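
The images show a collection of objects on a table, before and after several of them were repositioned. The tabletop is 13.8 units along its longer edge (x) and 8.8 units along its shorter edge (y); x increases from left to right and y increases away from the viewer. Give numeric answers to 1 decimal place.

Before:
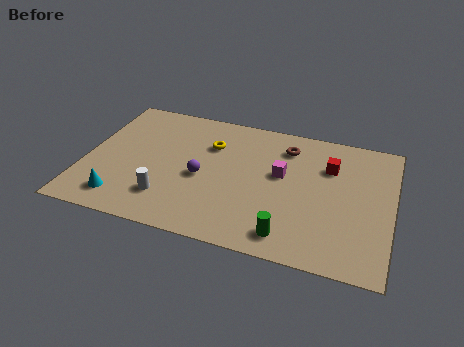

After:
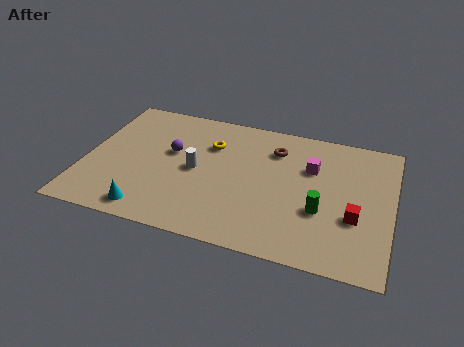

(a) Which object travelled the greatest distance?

the red cube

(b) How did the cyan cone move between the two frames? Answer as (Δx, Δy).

(1.3, -0.4)

From the two frames, the cyan cone sits at roughly (1.9, 1.5) before and (3.2, 1.1) after.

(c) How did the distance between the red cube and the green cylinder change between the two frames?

-3.6

Before: roughly 5.1 units apart; after: 1.5. That's 3.6 units closer together.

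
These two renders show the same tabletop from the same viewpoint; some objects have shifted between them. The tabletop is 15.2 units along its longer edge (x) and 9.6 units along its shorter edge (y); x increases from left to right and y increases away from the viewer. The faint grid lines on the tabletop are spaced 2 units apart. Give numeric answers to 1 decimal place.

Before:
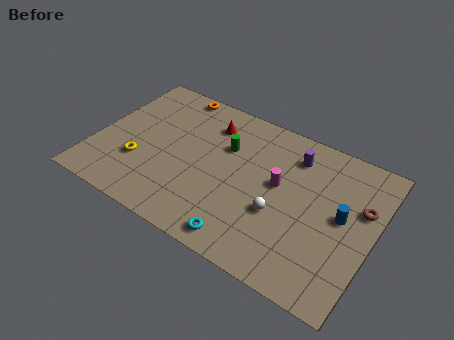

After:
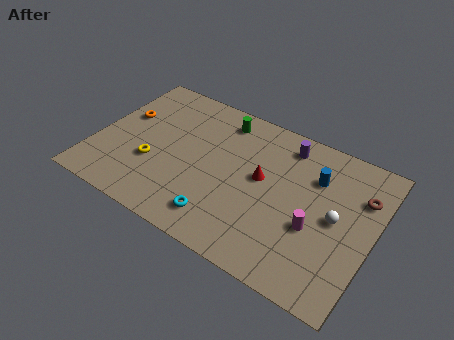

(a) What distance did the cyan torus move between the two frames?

1.5

From (8.8, 1.1) to (7.4, 1.7), the cyan torus covered √(1.4² + 0.6²) ≈ 1.5 units.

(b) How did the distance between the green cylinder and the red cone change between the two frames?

+2.3

They were about 1.6 units apart before and 3.9 after — 2.3 units further apart.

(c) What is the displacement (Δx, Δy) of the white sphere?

(2.9, 1.2)

The white sphere started near (10.3, 3.6) and ended near (13.2, 4.8).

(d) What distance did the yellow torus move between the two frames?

0.8

The yellow torus was near (2.6, 3.1) before and (3.3, 3.4) after, so it travelled √(0.7² + 0.3²) ≈ 0.8 units.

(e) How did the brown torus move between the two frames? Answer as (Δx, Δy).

(-0.1, 0.7)

From the two frames, the brown torus sits at roughly (14.4, 6.1) before and (14.3, 6.8) after.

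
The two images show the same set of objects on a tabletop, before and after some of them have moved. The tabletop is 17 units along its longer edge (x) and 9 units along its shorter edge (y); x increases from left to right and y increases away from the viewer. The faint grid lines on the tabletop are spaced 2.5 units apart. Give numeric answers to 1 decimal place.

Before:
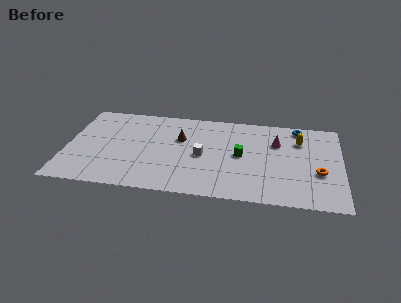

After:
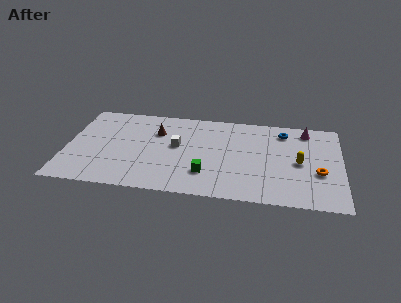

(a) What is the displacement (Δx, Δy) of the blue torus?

(-0.9, -0.6)

From the two frames, the blue torus sits at roughly (14.3, 8.0) before and (13.4, 7.4) after.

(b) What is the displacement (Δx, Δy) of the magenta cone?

(1.8, 1.5)

The magenta cone was at about (13.0, 6.2) and moved to about (14.8, 7.7).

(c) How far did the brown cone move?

1.6

From (7.0, 5.8) to (5.5, 6.3), the brown cone covered √(1.5² + 0.5²) ≈ 1.6 units.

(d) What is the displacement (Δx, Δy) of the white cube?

(-1.6, 0.8)

The white cube started near (8.4, 4.2) and ended near (6.8, 5.0).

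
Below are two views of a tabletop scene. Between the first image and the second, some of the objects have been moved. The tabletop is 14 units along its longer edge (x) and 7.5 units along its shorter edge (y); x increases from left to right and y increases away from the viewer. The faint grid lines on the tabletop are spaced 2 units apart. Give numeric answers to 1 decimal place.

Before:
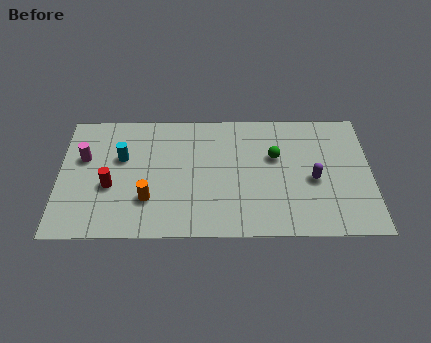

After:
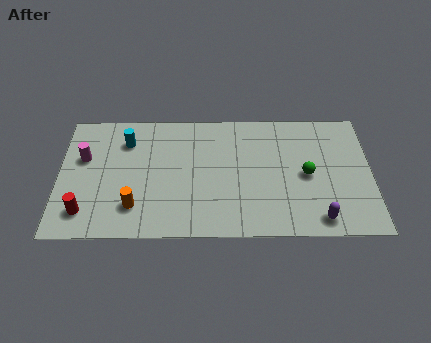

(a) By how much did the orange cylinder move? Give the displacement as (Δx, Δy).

(-0.6, -0.4)

The orange cylinder started near (4.0, 2.2) and ended near (3.4, 1.8).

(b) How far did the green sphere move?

1.8

The green sphere moved from about (9.7, 4.7) to (11.1, 3.6), a distance of √(1.4² + 1.1²) ≈ 1.8.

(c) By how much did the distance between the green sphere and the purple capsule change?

+0.4

The distance was about 2.2 in the first image and 2.6 in the second, so they moved 0.4 units further apart.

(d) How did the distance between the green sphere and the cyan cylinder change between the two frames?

+1.5

Before: roughly 6.9 units apart; after: 8.4. That's 1.5 units further apart.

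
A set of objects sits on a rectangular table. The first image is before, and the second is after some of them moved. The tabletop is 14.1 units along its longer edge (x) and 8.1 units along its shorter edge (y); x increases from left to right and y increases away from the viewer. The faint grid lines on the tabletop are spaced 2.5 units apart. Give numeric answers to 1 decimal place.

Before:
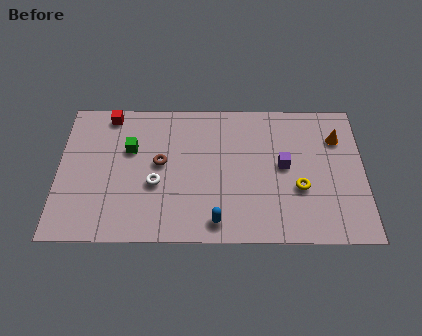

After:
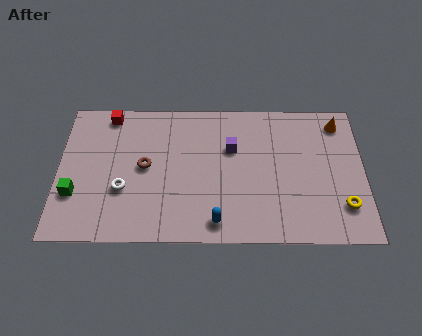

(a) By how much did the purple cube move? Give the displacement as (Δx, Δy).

(-2.4, 1.0)

The purple cube started near (10.4, 4.3) and ended near (8.0, 5.3).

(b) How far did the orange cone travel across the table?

0.9

The orange cone was near (12.9, 5.9) before and (13.0, 6.8) after, so it travelled √(0.1² + 0.9²) ≈ 0.9 units.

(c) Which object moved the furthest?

the green cube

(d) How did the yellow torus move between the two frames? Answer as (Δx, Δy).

(2.0, -1.0)

The yellow torus was at about (11.1, 3.0) and moved to about (13.1, 2.0).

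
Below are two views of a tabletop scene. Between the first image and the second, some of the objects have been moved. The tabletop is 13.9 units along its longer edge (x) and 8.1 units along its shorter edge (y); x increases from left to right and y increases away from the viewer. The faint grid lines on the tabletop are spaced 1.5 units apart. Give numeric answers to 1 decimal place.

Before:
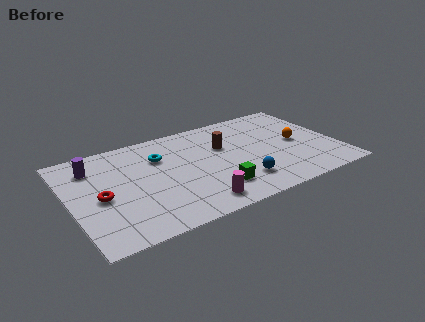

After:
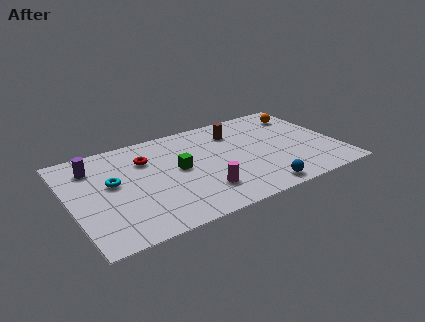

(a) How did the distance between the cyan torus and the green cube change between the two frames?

-1.1

They were about 4.5 units apart before and 3.4 after — 1.1 units closer together.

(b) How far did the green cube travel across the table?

2.9

The green cube moved from about (7.2, 1.9) to (5.6, 4.3), a distance of √(1.6² + 2.4²) ≈ 2.9.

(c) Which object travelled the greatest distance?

the red torus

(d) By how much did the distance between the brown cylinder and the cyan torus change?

+3.6

The distance was about 3.3 in the first image and 6.9 in the second, so they moved 3.6 units further apart.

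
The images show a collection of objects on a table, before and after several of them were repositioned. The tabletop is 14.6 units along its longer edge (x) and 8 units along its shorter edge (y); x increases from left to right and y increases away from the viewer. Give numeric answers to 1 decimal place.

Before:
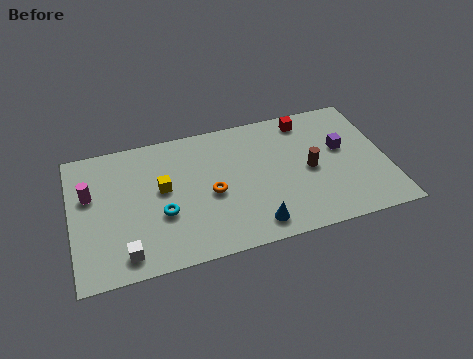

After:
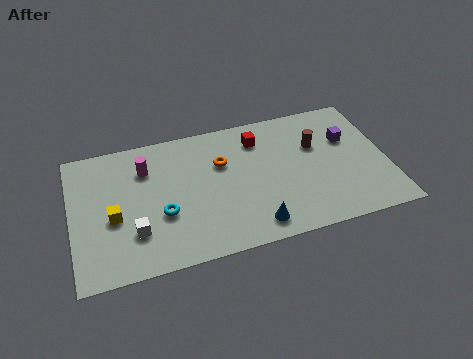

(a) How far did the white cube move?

1.2

The white cube was near (2.3, 1.2) before and (2.8, 2.3) after, so it travelled √(0.5² + 1.1²) ≈ 1.2 units.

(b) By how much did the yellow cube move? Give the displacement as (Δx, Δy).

(-2.3, -1.1)

The yellow cube was at about (4.2, 4.5) and moved to about (1.9, 3.4).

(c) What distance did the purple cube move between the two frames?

0.6

The purple cube moved from about (12.6, 4.7) to (12.9, 5.2), a distance of √(0.3² + 0.5²) ≈ 0.6.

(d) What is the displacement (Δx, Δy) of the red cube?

(-2.3, -0.6)

The red cube was at about (11.1, 6.9) and moved to about (8.8, 6.3).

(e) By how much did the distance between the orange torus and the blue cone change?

+1.3

The distance was about 3.0 in the first image and 4.3 in the second, so they moved 1.3 units further apart.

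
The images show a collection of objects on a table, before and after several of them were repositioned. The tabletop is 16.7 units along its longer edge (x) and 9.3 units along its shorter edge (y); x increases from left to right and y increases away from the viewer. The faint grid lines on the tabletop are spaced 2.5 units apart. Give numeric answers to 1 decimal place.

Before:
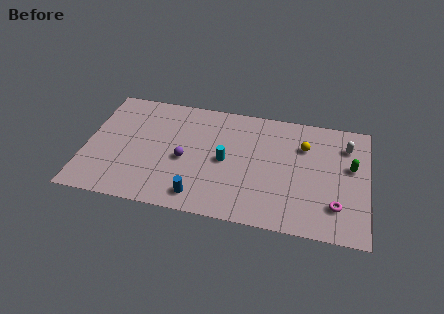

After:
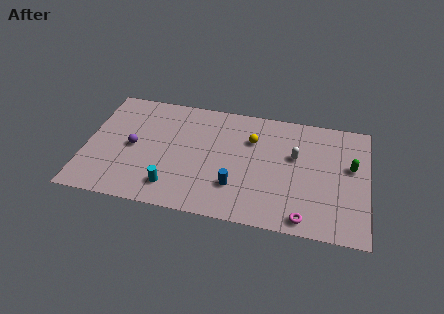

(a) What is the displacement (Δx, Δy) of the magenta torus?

(-1.8, -1.3)

The magenta torus was at about (14.9, 2.3) and moved to about (13.1, 1.0).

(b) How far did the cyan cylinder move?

4.0

From (8.3, 4.5) to (5.3, 1.8), the cyan cylinder covered √(3.0² + 2.7²) ≈ 4.0 units.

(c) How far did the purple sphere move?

3.1

The purple sphere moved from about (5.9, 4.1) to (2.8, 4.5), a distance of √(3.1² + 0.4²) ≈ 3.1.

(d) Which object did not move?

the green capsule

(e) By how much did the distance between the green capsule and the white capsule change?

+1.7

They were about 1.6 units apart before and 3.3 after — 1.7 units further apart.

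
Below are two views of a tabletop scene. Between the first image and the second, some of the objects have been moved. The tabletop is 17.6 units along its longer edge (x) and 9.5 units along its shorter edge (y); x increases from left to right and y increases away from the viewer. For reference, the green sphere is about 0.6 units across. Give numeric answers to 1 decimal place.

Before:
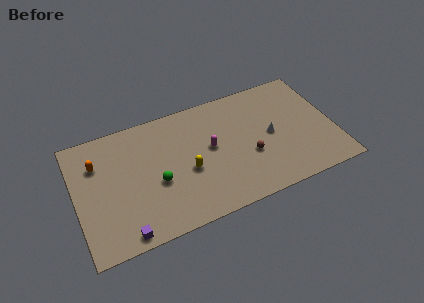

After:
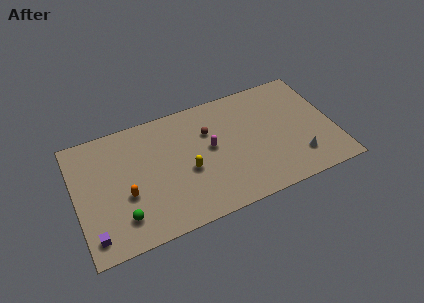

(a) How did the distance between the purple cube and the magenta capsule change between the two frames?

+1.5

Before: roughly 7.6 units apart; after: 9.1. That's 1.5 units further apart.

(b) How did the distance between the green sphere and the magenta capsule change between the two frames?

+3.0

The distance was about 4.0 in the first image and 7.0 in the second, so they moved 3.0 units further apart.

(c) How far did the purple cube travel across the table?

2.1

The purple cube moved from about (2.9, 0.9) to (0.9, 1.5), a distance of √(2.0² + 0.6²) ≈ 2.1.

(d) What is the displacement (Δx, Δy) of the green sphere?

(-2.5, -1.8)

The green sphere started near (5.4, 3.9) and ended near (2.9, 2.1).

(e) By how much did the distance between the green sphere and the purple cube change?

-1.8

Before: roughly 3.9 units apart; after: 2.1. That's 1.8 units closer together.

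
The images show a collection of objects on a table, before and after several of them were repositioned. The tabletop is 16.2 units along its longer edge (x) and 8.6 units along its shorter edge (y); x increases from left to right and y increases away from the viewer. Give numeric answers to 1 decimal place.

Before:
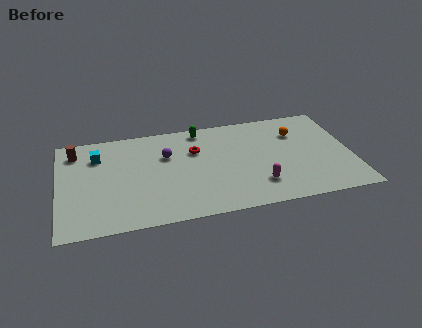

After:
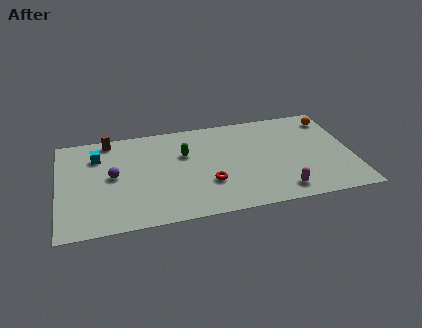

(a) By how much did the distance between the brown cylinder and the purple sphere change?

-2.0

The distance was about 5.2 in the first image and 3.2 in the second, so they moved 2.0 units closer together.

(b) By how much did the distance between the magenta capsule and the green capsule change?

+0.5

Before: roughly 6.2 units apart; after: 6.7. That's 0.5 units further apart.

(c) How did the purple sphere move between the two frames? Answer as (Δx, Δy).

(-3.0, -1.2)

The purple sphere was at about (6.0, 5.7) and moved to about (3.0, 4.5).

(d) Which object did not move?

the cyan cube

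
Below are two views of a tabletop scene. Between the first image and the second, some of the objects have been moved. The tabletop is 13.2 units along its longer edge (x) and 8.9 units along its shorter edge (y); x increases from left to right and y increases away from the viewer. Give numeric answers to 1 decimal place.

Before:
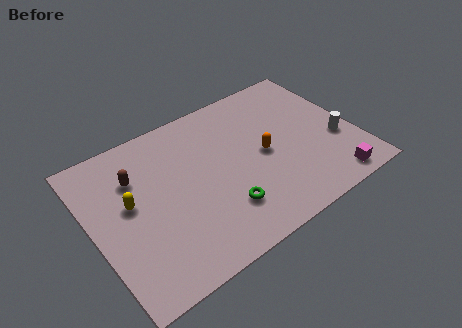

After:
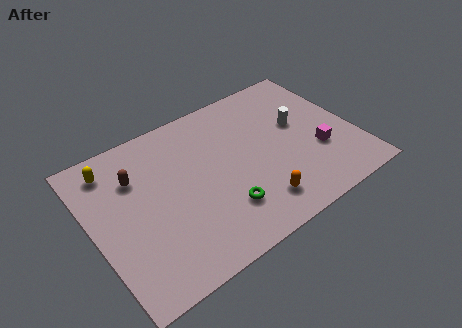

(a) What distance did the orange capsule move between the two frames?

2.8

From (8.6, 4.3) to (7.7, 1.7), the orange capsule covered √(0.9² + 2.6²) ≈ 2.8 units.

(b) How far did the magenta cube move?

2.1

The magenta cube was near (11.4, 1.0) before and (11.2, 3.1) after, so it travelled √(0.2² + 2.1²) ≈ 2.1 units.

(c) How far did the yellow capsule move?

2.5

The yellow capsule moved from about (1.9, 5.0) to (1.4, 7.4), a distance of √(0.5² + 2.4²) ≈ 2.5.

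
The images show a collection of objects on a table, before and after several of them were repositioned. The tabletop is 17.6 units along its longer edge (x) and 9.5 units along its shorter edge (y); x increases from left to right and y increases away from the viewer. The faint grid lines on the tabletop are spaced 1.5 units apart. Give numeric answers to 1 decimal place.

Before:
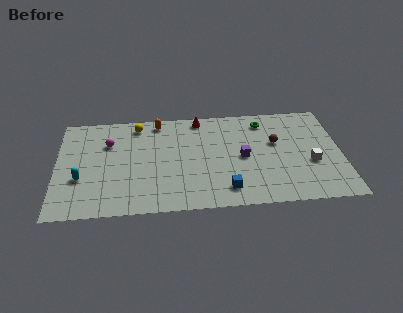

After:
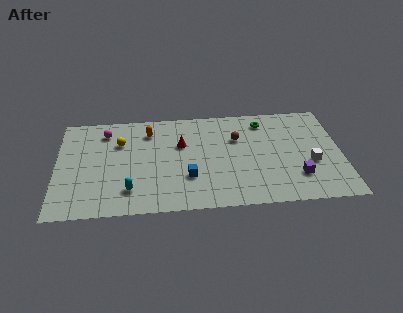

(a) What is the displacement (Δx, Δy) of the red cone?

(-1.2, -2.4)

The red cone started near (8.9, 8.5) and ended near (7.7, 6.1).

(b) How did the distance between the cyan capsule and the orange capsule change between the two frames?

-1.4

The distance was about 6.9 in the first image and 5.5 in the second, so they moved 1.4 units closer together.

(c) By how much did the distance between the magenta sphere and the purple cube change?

+4.4

They were about 8.5 units apart before and 12.9 after — 4.4 units further apart.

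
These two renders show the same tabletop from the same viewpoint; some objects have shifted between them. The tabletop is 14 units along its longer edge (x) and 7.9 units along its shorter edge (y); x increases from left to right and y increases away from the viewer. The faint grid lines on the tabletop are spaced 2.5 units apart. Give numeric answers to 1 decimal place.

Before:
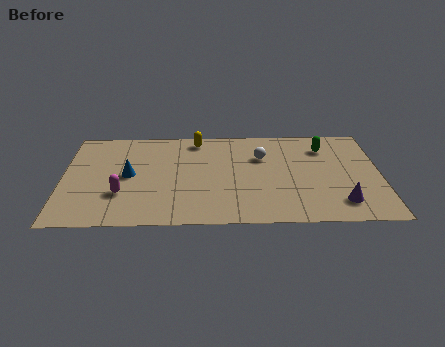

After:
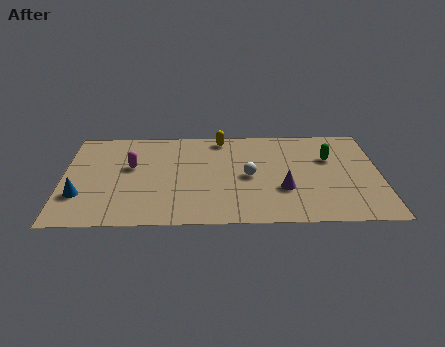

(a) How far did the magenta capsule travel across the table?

2.2

The magenta capsule moved from about (2.6, 2.5) to (3.0, 4.7), a distance of √(0.4² + 2.2²) ≈ 2.2.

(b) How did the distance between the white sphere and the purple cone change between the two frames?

-3.2

Before: roughly 5.1 units apart; after: 1.9. That's 3.2 units closer together.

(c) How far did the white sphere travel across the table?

1.7

The white sphere was near (8.8, 5.4) before and (8.2, 3.8) after, so it travelled √(0.6² + 1.6²) ≈ 1.7 units.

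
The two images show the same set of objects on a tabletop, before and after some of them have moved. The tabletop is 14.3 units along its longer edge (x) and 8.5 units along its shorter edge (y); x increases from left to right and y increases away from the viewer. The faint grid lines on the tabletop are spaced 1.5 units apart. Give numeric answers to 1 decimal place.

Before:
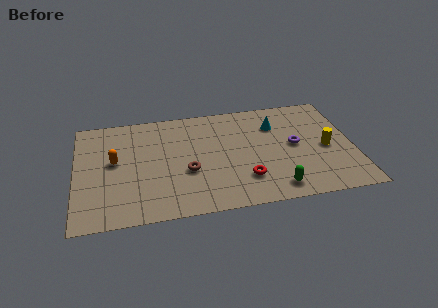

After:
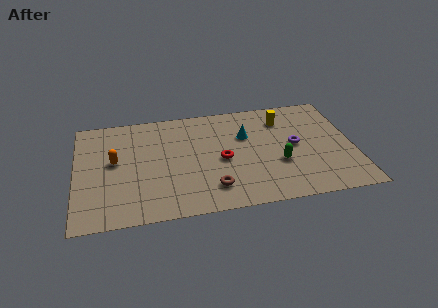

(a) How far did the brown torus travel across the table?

1.9

From (5.7, 3.3) to (6.9, 1.8), the brown torus covered √(1.2² + 1.5²) ≈ 1.9 units.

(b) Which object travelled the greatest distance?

the yellow cylinder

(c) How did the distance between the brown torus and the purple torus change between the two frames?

-0.6

Before: roughly 5.7 units apart; after: 5.1. That's 0.6 units closer together.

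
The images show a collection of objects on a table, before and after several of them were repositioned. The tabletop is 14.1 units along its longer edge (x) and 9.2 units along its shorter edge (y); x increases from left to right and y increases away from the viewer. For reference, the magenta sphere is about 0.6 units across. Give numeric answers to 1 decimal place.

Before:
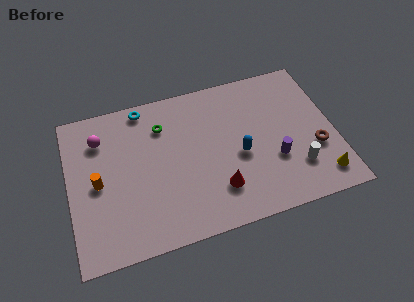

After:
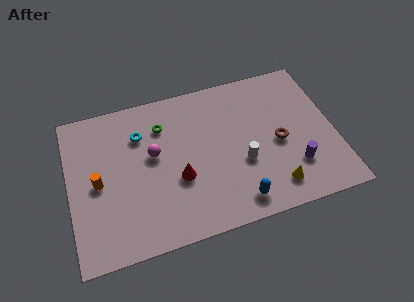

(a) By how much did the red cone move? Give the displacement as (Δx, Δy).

(-2.0, 1.2)

The red cone started near (7.7, 2.3) and ended near (5.7, 3.5).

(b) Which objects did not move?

the orange cylinder and the green torus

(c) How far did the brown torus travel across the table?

2.1

The brown torus was near (13.0, 3.3) before and (11.1, 4.2) after, so it travelled √(1.9² + 0.9²) ≈ 2.1 units.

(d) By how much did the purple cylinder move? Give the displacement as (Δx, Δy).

(1.0, -0.7)

From the two frames, the purple cylinder sits at roughly (10.8, 3.2) before and (11.8, 2.5) after.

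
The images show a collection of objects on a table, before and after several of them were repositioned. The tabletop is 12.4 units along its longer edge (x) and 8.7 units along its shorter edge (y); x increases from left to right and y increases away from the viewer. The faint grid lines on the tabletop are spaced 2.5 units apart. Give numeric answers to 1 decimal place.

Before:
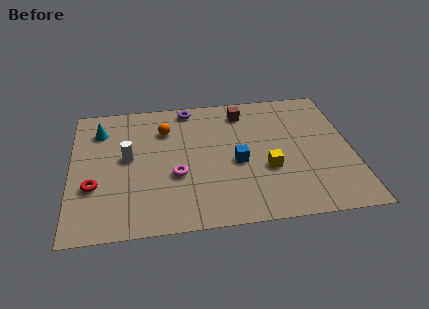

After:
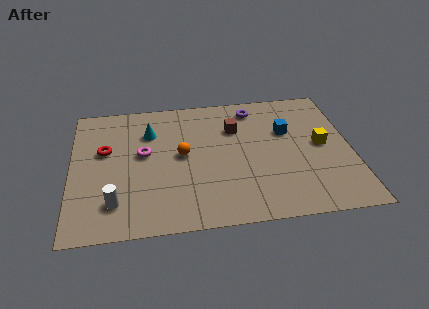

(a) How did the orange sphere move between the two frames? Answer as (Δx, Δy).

(0.7, -1.8)

The orange sphere started near (4.2, 6.4) and ended near (4.9, 4.6).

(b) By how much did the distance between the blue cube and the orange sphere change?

+0.8

Before: roughly 4.0 units apart; after: 4.8. That's 0.8 units further apart.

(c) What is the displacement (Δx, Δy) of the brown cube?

(-0.4, -1.1)

From the two frames, the brown cube sits at roughly (7.7, 7.2) before and (7.3, 6.1) after.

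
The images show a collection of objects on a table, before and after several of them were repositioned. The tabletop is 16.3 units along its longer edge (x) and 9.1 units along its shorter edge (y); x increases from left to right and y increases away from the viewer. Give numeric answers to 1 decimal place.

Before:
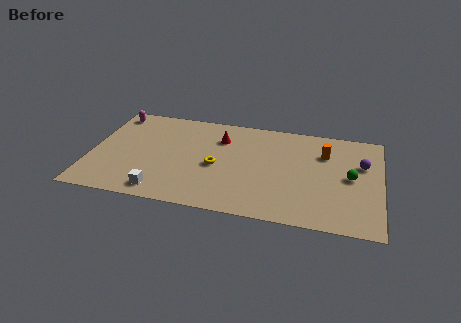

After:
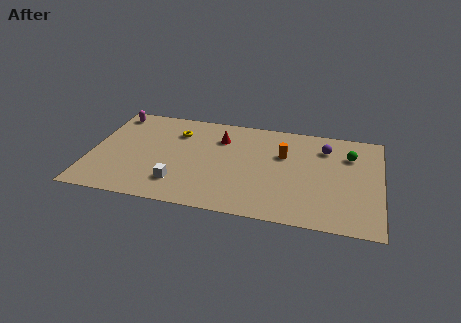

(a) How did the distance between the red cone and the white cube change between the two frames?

-1.2

They were about 6.3 units apart before and 5.1 after — 1.2 units closer together.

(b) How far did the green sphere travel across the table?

2.0

The green sphere was near (14.6, 4.6) before and (14.5, 6.6) after, so it travelled √(0.1² + 2.0²) ≈ 2.0 units.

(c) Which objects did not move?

the magenta capsule and the red cone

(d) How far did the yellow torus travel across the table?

3.6

The yellow torus was near (7.1, 4.1) before and (4.7, 6.8) after, so it travelled √(2.4² + 2.7²) ≈ 3.6 units.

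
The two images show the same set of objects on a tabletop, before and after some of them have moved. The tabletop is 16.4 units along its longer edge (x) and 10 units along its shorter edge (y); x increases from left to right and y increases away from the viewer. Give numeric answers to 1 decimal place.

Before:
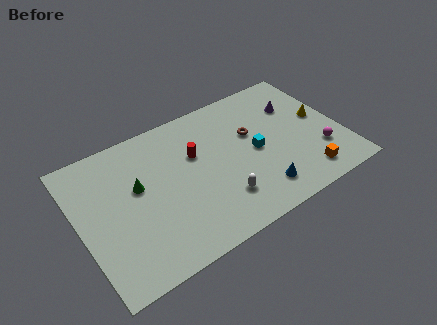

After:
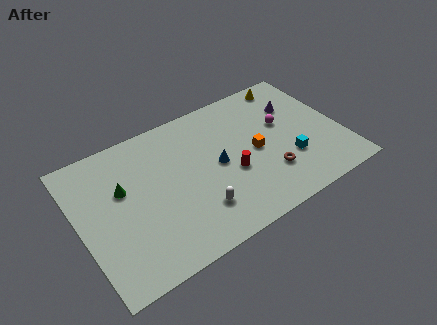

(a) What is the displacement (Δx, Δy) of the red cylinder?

(1.9, -2.4)

From the two frames, the red cylinder sits at roughly (7.4, 6.4) before and (9.3, 4.0) after.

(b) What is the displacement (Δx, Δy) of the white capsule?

(-1.5, 0.0)

From the two frames, the white capsule sits at roughly (8.4, 2.5) before and (6.9, 2.5) after.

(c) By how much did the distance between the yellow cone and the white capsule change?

+2.1

The distance was about 7.5 in the first image and 9.6 in the second, so they moved 2.1 units further apart.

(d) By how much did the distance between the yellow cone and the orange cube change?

+0.9

They were about 4.2 units apart before and 5.1 after — 0.9 units further apart.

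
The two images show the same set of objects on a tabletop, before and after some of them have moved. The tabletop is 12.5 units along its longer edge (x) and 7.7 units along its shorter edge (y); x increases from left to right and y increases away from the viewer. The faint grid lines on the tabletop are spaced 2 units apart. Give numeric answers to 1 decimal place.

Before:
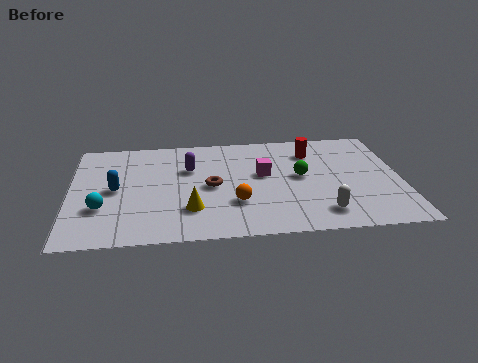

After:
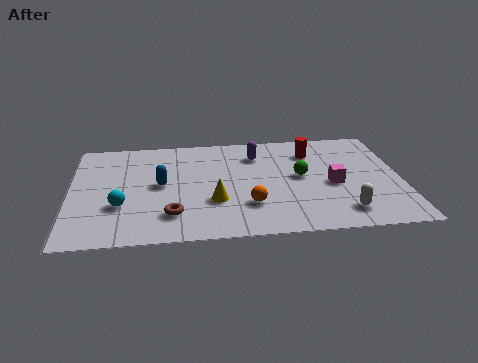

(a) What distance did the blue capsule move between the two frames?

1.7

From (1.7, 3.8) to (3.4, 4.0), the blue capsule covered √(1.7² + 0.2²) ≈ 1.7 units.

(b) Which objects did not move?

the red cylinder and the green sphere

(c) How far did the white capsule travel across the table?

0.8

The white capsule was near (9.4, 1.4) before and (10.2, 1.4) after, so it travelled √(0.8² + 0.0²) ≈ 0.8 units.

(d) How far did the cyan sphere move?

0.7

From (1.2, 2.5) to (1.9, 2.6), the cyan sphere covered √(0.7² + 0.1²) ≈ 0.7 units.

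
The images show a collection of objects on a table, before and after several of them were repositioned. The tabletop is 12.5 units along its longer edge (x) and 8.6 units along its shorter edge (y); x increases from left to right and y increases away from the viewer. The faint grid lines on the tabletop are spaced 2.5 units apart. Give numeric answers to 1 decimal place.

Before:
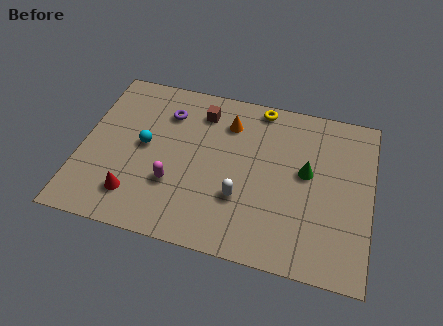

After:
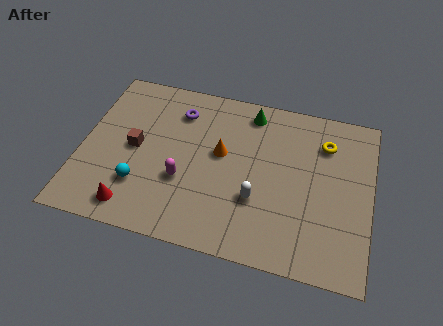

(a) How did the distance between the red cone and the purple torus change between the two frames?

+0.9

They were about 4.8 units apart before and 5.7 after — 0.9 units further apart.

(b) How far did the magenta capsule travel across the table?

0.5

From (4.1, 2.8) to (4.5, 3.1), the magenta capsule covered √(0.4² + 0.3²) ≈ 0.5 units.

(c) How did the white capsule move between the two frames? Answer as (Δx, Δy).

(0.7, 0.1)

From the two frames, the white capsule sits at roughly (7.0, 2.8) before and (7.7, 2.9) after.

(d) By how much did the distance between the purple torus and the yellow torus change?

+2.2

Before: roughly 4.2 units apart; after: 6.4. That's 2.2 units further apart.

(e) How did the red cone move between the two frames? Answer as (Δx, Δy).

(0.0, -0.6)

The red cone was at about (2.5, 1.8) and moved to about (2.5, 1.2).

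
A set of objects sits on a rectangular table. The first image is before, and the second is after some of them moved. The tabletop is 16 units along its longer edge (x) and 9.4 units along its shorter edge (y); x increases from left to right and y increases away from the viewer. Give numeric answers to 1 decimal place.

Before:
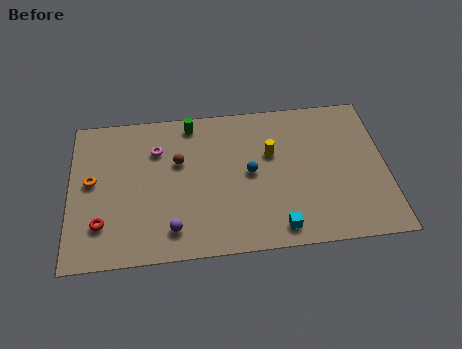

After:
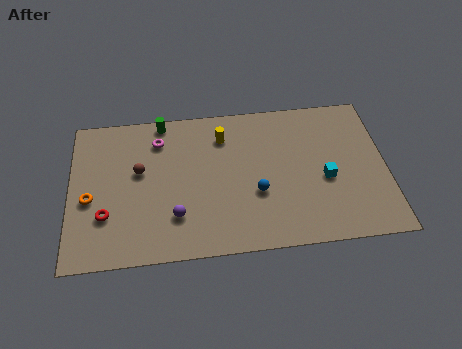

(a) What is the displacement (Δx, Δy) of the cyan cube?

(2.5, 2.8)

From the two frames, the cyan cube sits at roughly (10.4, 1.2) before and (12.9, 4.0) after.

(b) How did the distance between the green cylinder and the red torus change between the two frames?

-1.1

The distance was about 7.5 in the first image and 6.4 in the second, so they moved 1.1 units closer together.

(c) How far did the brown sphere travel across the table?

2.0

From (5.5, 5.9) to (3.5, 5.5), the brown sphere covered √(2.0² + 0.4²) ≈ 2.0 units.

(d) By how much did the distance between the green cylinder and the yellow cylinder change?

-1.3

The distance was about 4.7 in the first image and 3.4 in the second, so they moved 1.3 units closer together.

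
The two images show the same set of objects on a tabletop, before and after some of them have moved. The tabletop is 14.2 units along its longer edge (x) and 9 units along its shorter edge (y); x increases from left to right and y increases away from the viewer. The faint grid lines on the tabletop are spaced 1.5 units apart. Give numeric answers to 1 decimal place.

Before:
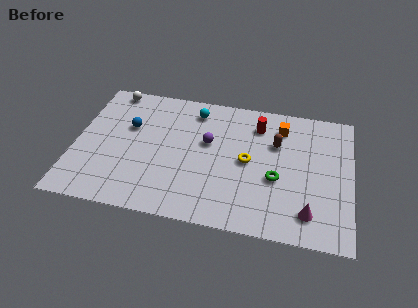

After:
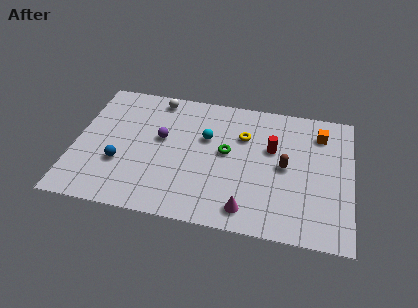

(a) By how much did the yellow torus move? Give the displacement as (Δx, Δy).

(-0.3, 1.7)

From the two frames, the yellow torus sits at roughly (8.9, 4.5) before and (8.6, 6.2) after.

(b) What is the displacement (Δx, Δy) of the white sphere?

(2.4, -0.2)

The white sphere started near (1.6, 8.2) and ended near (4.0, 8.0).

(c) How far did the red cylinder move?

1.7

The red cylinder was near (9.3, 7.1) before and (10.1, 5.6) after, so it travelled √(0.8² + 1.5²) ≈ 1.7 units.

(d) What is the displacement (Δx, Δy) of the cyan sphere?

(0.7, -1.8)

The cyan sphere was at about (6.0, 7.5) and moved to about (6.7, 5.7).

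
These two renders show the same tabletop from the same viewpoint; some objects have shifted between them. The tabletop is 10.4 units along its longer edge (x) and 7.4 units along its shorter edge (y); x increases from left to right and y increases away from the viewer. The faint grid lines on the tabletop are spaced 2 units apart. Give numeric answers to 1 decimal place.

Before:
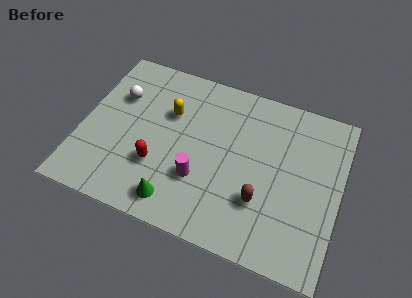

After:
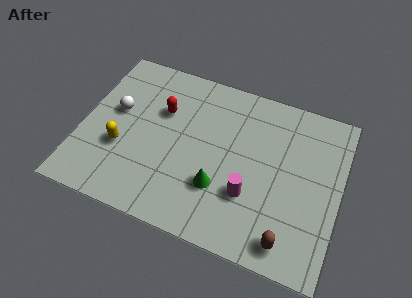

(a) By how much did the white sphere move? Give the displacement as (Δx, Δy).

(0.0, -0.7)

The white sphere was at about (1.3, 5.0) and moved to about (1.3, 4.3).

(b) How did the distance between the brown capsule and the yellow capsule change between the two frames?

+2.3

They were about 4.8 units apart before and 7.1 after — 2.3 units further apart.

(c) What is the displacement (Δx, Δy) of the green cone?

(1.6, 1.2)

The green cone was at about (4.1, 1.1) and moved to about (5.7, 2.3).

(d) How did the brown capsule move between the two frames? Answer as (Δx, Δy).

(1.2, -1.3)

From the two frames, the brown capsule sits at roughly (7.4, 2.3) before and (8.6, 1.0) after.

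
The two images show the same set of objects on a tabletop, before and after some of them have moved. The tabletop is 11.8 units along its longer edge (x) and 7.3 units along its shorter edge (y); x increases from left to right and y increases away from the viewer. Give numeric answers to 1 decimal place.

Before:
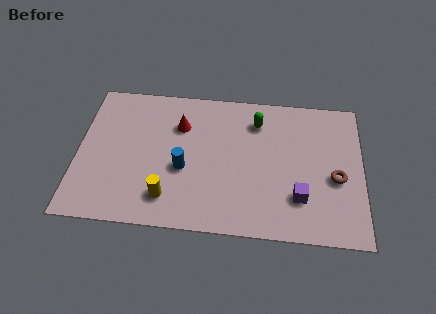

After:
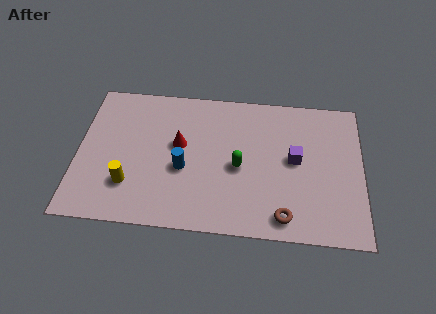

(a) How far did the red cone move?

1.0

The red cone was near (4.2, 5.2) before and (4.2, 4.2) after, so it travelled √(0.0² + 1.0²) ≈ 1.0 units.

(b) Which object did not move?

the blue cylinder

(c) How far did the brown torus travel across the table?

3.0

The brown torus moved from about (10.7, 3.1) to (8.6, 1.0), a distance of √(2.1² + 2.1²) ≈ 3.0.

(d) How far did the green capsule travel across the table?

2.5

The green capsule was near (7.4, 5.7) before and (6.7, 3.3) after, so it travelled √(0.7² + 2.4²) ≈ 2.5 units.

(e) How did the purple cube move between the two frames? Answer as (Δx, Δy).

(-0.2, 1.9)

The purple cube was at about (9.2, 2.0) and moved to about (9.0, 3.9).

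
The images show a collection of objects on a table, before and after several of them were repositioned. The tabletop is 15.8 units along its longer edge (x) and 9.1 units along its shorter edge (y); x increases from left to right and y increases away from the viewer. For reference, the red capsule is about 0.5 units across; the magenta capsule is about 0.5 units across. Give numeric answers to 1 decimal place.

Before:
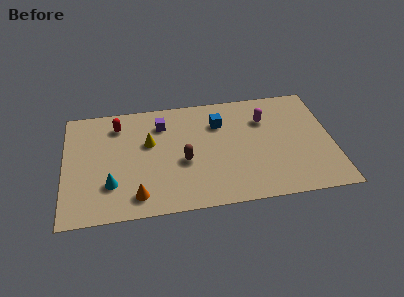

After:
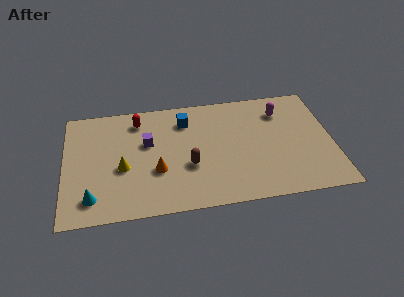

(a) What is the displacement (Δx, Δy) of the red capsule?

(1.2, 0.2)

The red capsule started near (3.2, 7.3) and ended near (4.4, 7.5).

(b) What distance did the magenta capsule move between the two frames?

1.1

The magenta capsule was near (11.9, 6.5) before and (12.9, 7.0) after, so it travelled √(1.0² + 0.5²) ≈ 1.1 units.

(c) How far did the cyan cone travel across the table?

1.4

From (2.7, 2.6) to (1.6, 1.7), the cyan cone covered √(1.1² + 0.9²) ≈ 1.4 units.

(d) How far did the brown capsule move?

0.5

The brown capsule was near (7.0, 3.8) before and (7.3, 3.4) after, so it travelled √(0.3² + 0.4²) ≈ 0.5 units.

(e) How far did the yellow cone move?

2.4

The yellow cone moved from about (5.0, 5.6) to (3.4, 3.8), a distance of √(1.6² + 1.8²) ≈ 2.4.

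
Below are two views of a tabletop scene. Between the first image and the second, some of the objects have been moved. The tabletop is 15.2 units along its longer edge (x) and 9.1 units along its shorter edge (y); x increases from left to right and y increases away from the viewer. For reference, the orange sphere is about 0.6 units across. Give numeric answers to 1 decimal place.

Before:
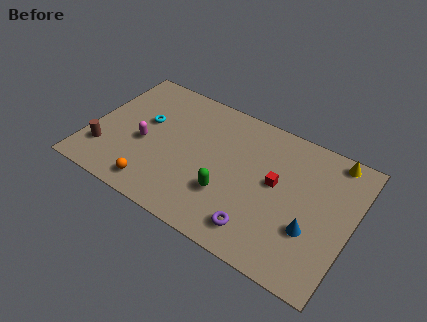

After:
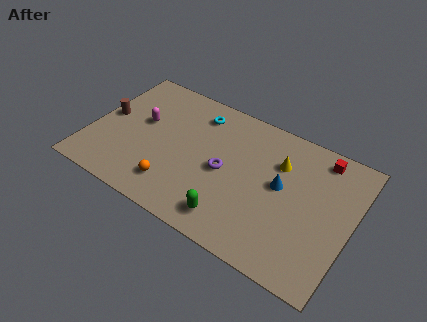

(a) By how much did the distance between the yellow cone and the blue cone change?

-3.7

They were about 5.1 units apart before and 1.4 after — 3.7 units closer together.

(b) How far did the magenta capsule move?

1.5

From (3.2, 3.9) to (2.8, 5.3), the magenta capsule covered √(0.4² + 1.4²) ≈ 1.5 units.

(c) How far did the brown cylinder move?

2.5

From (1.1, 2.3) to (0.8, 4.8), the brown cylinder covered √(0.3² + 2.5²) ≈ 2.5 units.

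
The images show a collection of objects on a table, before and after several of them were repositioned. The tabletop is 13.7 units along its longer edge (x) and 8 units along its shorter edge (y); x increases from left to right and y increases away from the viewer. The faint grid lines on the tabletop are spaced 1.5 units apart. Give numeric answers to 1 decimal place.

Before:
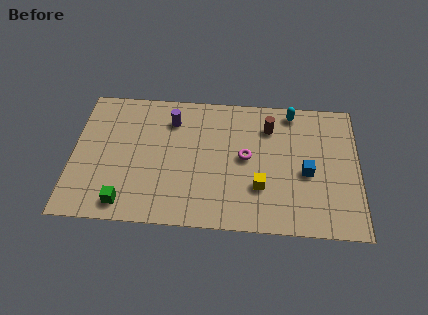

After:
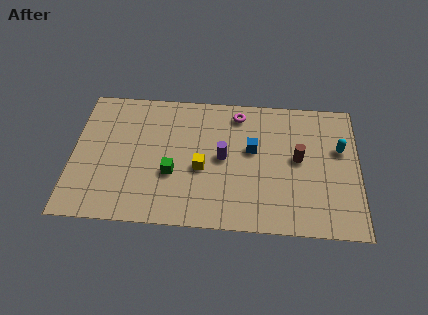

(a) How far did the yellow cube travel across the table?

2.9

The yellow cube moved from about (9.0, 2.5) to (6.2, 3.4), a distance of √(2.8² + 0.9²) ≈ 2.9.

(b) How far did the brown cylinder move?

2.3

From (9.4, 6.1) to (10.8, 4.3), the brown cylinder covered √(1.4² + 1.8²) ≈ 2.3 units.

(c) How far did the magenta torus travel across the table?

2.6

From (8.3, 4.2) to (7.9, 6.8), the magenta torus covered √(0.4² + 2.6²) ≈ 2.6 units.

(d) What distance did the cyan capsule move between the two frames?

3.1

From (10.5, 7.1) to (12.8, 5.0), the cyan capsule covered √(2.3² + 2.1²) ≈ 3.1 units.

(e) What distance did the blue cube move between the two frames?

2.9

The blue cube moved from about (11.2, 3.5) to (8.6, 4.7), a distance of √(2.6² + 1.2²) ≈ 2.9.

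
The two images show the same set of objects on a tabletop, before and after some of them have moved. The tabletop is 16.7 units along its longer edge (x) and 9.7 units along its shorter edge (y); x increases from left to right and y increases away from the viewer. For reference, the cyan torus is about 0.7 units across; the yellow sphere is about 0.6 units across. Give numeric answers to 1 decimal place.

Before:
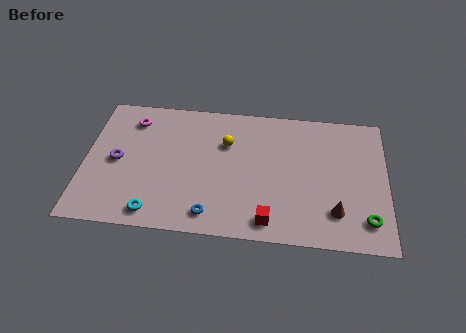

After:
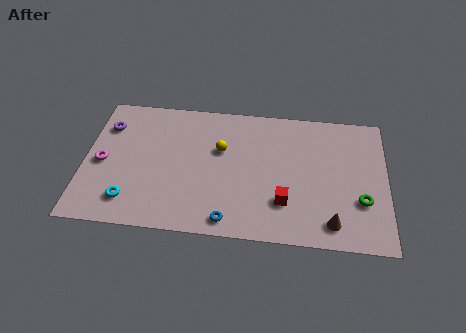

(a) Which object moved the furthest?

the magenta torus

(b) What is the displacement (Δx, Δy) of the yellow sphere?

(-0.3, -0.5)

The yellow sphere was at about (7.8, 6.6) and moved to about (7.5, 6.1).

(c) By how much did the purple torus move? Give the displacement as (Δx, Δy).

(-0.7, 2.5)

From the two frames, the purple torus sits at roughly (1.8, 4.7) before and (1.1, 7.2) after.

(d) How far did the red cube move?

1.6

The red cube moved from about (10.3, 1.3) to (11.1, 2.7), a distance of √(0.8² + 1.4²) ≈ 1.6.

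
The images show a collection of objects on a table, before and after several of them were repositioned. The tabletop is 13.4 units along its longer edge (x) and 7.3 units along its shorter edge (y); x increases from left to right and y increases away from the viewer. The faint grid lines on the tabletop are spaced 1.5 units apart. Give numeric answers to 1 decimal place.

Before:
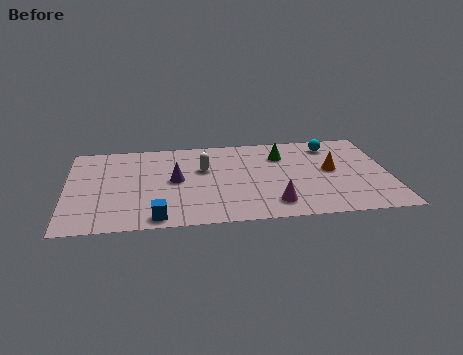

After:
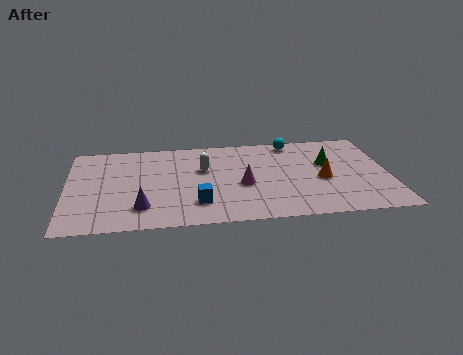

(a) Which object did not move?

the white capsule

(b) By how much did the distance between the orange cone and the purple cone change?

+1.1

Before: roughly 6.5 units apart; after: 7.6. That's 1.1 units further apart.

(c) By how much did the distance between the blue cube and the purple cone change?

-0.8

The distance was about 3.1 in the first image and 2.3 in the second, so they moved 0.8 units closer together.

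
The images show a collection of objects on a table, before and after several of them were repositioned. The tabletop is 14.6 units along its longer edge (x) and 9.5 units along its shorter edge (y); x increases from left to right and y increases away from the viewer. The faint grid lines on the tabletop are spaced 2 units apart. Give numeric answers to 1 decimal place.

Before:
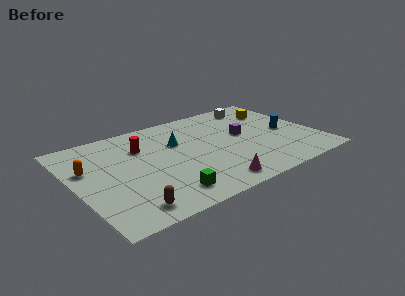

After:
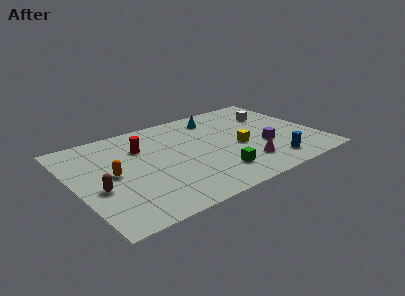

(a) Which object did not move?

the red cylinder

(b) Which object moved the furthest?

the yellow cube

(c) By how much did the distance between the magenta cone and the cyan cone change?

+0.5

The distance was about 5.1 in the first image and 5.6 in the second, so they moved 0.5 units further apart.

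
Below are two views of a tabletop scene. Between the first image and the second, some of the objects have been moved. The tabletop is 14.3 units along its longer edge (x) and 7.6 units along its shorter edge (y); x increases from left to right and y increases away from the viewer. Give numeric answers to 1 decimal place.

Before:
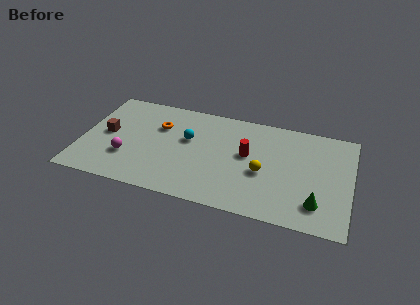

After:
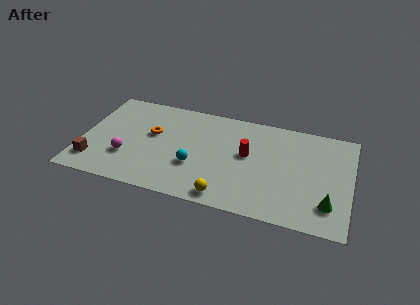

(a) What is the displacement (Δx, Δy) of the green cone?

(0.6, 0.1)

From the two frames, the green cone sits at roughly (12.6, 1.7) before and (13.2, 1.8) after.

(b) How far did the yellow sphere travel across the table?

2.9

The yellow sphere moved from about (9.7, 3.2) to (7.9, 0.9), a distance of √(1.8² + 2.3²) ≈ 2.9.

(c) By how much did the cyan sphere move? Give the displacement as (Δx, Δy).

(0.5, -1.9)

The cyan sphere was at about (5.6, 4.6) and moved to about (6.1, 2.7).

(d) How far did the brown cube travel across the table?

2.4

From (1.3, 3.9) to (0.8, 1.6), the brown cube covered √(0.5² + 2.3²) ≈ 2.4 units.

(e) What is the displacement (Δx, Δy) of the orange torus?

(-0.3, -0.7)

From the two frames, the orange torus sits at roughly (4.0, 5.2) before and (3.7, 4.5) after.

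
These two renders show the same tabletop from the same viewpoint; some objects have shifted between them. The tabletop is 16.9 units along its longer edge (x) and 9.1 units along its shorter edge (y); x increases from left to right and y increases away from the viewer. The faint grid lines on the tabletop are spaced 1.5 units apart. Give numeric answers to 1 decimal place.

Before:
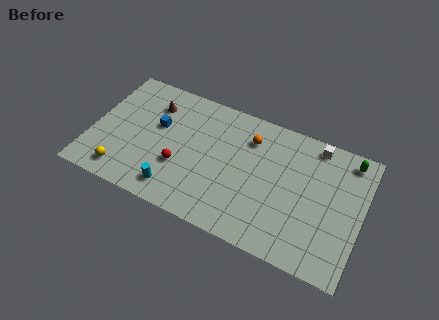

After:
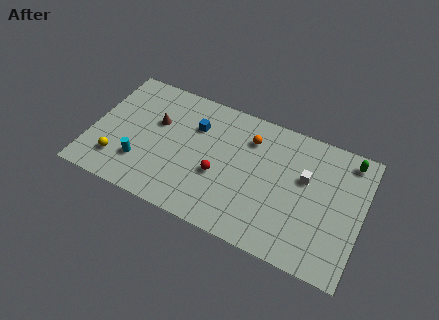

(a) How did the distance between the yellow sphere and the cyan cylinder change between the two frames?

-1.8

Before: roughly 3.3 units apart; after: 1.5. That's 1.8 units closer together.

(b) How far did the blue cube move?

2.5

The blue cube was near (4.0, 5.5) before and (6.3, 6.4) after, so it travelled √(2.3² + 0.9²) ≈ 2.5 units.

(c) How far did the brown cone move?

1.3

The brown cone moved from about (3.5, 6.9) to (3.9, 5.7), a distance of √(0.4² + 1.2²) ≈ 1.3.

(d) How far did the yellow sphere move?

0.8

The yellow sphere moved from about (2.3, 1.4) to (1.9, 2.1), a distance of √(0.4² + 0.7²) ≈ 0.8.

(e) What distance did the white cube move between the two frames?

2.5

The white cube moved from about (13.7, 8.1) to (13.3, 5.6), a distance of √(0.4² + 2.5²) ≈ 2.5.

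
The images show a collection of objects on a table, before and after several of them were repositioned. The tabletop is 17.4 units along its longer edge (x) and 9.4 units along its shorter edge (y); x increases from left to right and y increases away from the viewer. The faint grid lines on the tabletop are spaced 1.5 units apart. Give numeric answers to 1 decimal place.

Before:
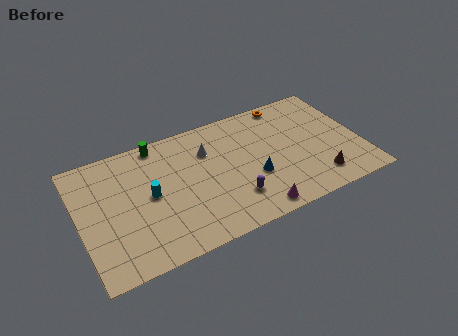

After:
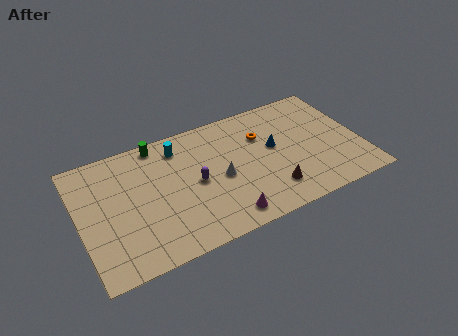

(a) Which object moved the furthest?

the cyan cylinder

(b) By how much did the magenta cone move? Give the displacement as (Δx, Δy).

(-1.8, 0.3)

The magenta cone was at about (10.3, 1.0) and moved to about (8.5, 1.3).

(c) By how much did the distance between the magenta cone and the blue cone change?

+2.9

They were about 2.5 units apart before and 5.4 after — 2.9 units further apart.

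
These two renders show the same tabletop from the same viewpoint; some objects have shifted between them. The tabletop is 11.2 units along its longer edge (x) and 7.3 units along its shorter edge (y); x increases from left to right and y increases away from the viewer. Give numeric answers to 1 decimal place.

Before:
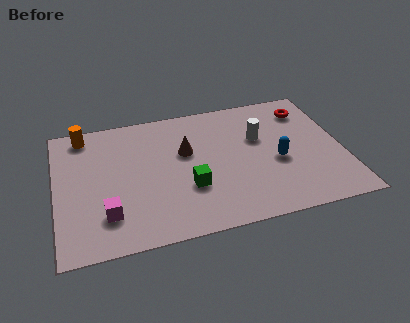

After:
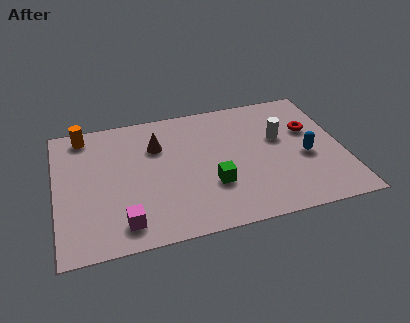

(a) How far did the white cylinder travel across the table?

0.8

The white cylinder moved from about (8.0, 4.6) to (8.8, 4.4), a distance of √(0.8² + 0.2²) ≈ 0.8.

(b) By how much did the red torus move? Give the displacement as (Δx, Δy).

(0.0, -1.2)

The red torus was at about (10.0, 5.8) and moved to about (10.0, 4.6).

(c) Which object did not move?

the orange cylinder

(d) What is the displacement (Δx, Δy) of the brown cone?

(-1.1, 0.6)

From the two frames, the brown cone sits at roughly (5.1, 4.5) before and (4.0, 5.1) after.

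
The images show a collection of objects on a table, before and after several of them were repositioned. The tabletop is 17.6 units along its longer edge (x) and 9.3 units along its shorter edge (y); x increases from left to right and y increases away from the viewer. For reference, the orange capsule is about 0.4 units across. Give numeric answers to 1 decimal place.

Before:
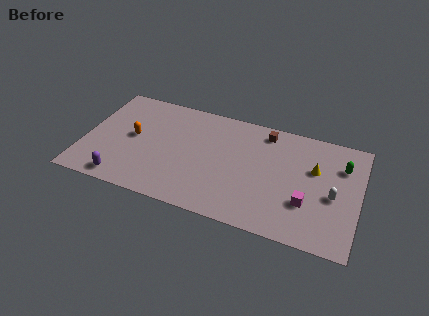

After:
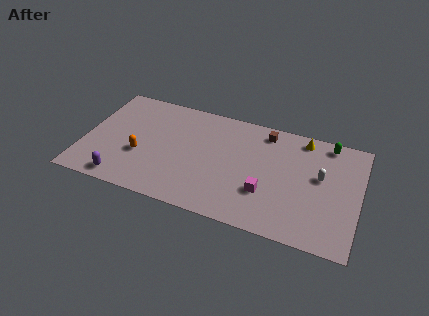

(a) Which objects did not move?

the brown cube and the purple capsule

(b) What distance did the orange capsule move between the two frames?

1.5

The orange capsule moved from about (3.1, 4.9) to (3.7, 3.5), a distance of √(0.6² + 1.4²) ≈ 1.5.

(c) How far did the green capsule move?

1.9

The green capsule moved from about (16.4, 6.7) to (15.4, 8.3), a distance of √(1.0² + 1.6²) ≈ 1.9.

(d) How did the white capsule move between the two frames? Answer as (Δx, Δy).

(-0.9, 1.3)

The white capsule was at about (16.0, 4.1) and moved to about (15.1, 5.4).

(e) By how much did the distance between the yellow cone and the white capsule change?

+0.9

They were about 2.2 units apart before and 3.1 after — 0.9 units further apart.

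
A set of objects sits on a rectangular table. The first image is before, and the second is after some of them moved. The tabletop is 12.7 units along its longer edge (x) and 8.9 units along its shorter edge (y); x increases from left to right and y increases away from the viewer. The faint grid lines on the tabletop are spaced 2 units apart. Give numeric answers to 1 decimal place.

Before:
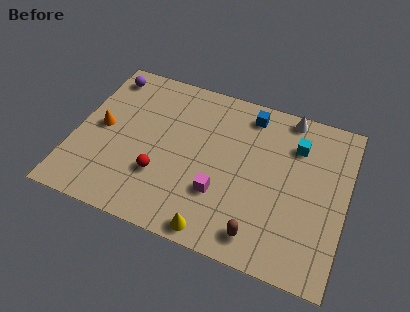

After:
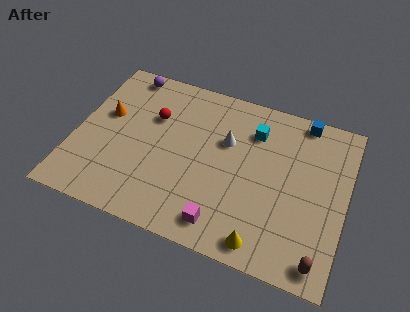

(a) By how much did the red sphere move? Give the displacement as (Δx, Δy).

(-0.7, 3.1)

From the two frames, the red sphere sits at roughly (4.2, 2.8) before and (3.5, 5.9) after.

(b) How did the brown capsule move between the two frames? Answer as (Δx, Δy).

(2.8, -0.3)

The brown capsule started near (9.0, 1.3) and ended near (11.8, 1.0).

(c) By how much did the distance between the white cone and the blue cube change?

+2.3

The distance was about 1.9 in the first image and 4.2 in the second, so they moved 2.3 units further apart.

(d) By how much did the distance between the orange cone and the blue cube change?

+2.1

They were about 7.4 units apart before and 9.5 after — 2.1 units further apart.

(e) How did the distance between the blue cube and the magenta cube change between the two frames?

+2.6

The distance was about 4.9 in the first image and 7.5 in the second, so they moved 2.6 units further apart.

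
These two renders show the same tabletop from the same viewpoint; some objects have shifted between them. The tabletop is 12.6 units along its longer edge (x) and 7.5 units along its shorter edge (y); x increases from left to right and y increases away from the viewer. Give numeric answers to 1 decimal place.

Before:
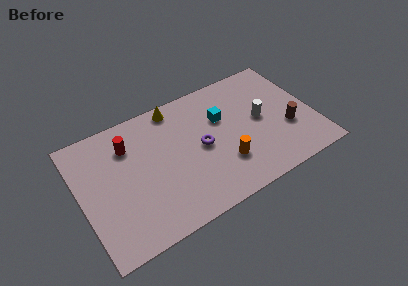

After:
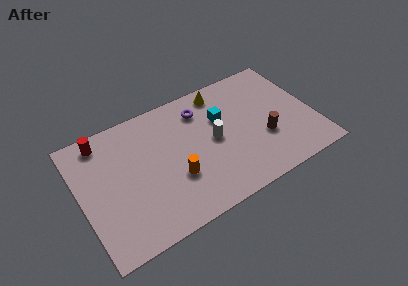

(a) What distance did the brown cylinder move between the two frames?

1.3

The brown cylinder was near (11.1, 2.7) before and (9.8, 2.7) after, so it travelled √(1.3² + 0.0²) ≈ 1.3 units.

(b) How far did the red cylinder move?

1.6

The red cylinder was near (2.8, 5.6) before and (1.5, 6.5) after, so it travelled √(1.3² + 0.9²) ≈ 1.6 units.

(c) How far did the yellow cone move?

2.5

The yellow cone was near (5.5, 6.7) before and (8.0, 6.5) after, so it travelled √(2.5² + 0.2²) ≈ 2.5 units.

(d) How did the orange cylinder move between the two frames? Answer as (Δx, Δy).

(-2.6, 0.4)

The orange cylinder started near (7.5, 2.2) and ended near (4.9, 2.6).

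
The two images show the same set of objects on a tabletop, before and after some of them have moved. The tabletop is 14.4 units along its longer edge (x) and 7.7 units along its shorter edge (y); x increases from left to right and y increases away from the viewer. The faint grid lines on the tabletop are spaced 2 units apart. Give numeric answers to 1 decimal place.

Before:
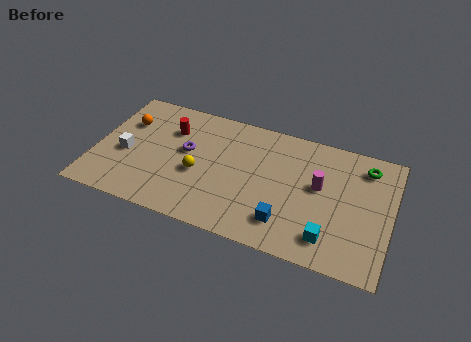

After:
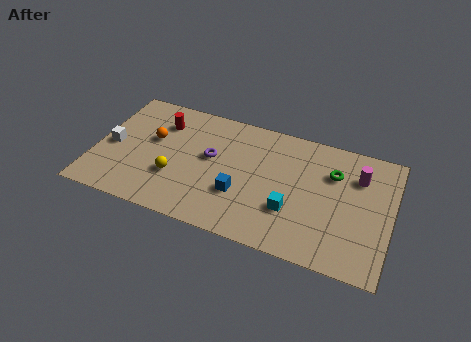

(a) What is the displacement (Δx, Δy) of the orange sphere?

(1.4, -0.7)

The orange sphere was at about (1.3, 5.3) and moved to about (2.7, 4.6).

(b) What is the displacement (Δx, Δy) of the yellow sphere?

(-1.1, -0.6)

The yellow sphere was at about (5.1, 3.2) and moved to about (4.0, 2.6).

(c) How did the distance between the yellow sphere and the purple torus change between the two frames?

+1.0

The distance was about 1.4 in the first image and 2.4 in the second, so they moved 1.0 units further apart.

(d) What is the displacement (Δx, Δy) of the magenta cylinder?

(1.8, 1.2)

From the two frames, the magenta cylinder sits at roughly (10.9, 4.4) before and (12.7, 5.6) after.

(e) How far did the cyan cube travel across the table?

2.1

From (11.6, 1.5) to (9.7, 2.5), the cyan cube covered √(1.9² + 1.0²) ≈ 2.1 units.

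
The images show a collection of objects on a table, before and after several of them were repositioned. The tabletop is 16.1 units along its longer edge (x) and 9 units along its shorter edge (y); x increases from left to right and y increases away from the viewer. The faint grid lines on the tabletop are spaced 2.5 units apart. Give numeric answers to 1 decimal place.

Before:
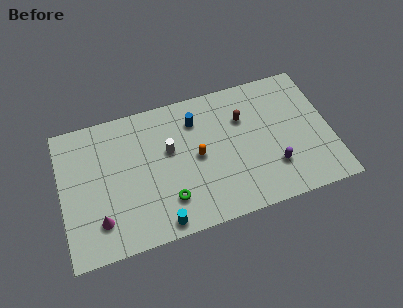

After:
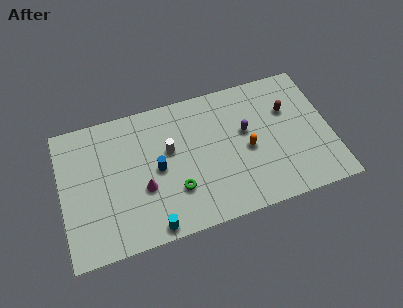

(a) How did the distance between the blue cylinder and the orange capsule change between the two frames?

+3.0

They were about 2.4 units apart before and 5.4 after — 3.0 units further apart.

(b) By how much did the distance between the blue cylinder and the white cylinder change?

-1.0

Before: roughly 2.3 units apart; after: 1.3. That's 1.0 units closer together.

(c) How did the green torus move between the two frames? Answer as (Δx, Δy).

(0.5, 0.5)

From the two frames, the green torus sits at roughly (6.2, 2.2) before and (6.7, 2.7) after.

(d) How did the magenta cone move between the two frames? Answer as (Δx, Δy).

(2.7, 1.3)

The magenta cone started near (2.1, 2.1) and ended near (4.8, 3.4).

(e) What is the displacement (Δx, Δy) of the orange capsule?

(3.0, -0.4)

From the two frames, the orange capsule sits at roughly (8.1, 4.5) before and (11.1, 4.1) after.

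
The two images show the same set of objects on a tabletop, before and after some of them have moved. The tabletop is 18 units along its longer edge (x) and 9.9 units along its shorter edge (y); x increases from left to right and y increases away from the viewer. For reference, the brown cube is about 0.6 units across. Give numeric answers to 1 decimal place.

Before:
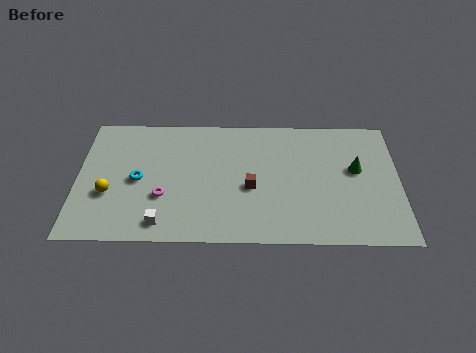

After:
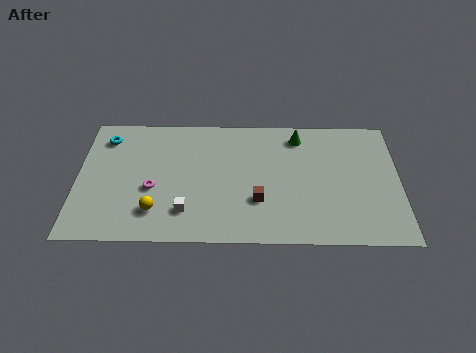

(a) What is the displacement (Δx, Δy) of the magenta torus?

(-0.6, 0.6)

From the two frames, the magenta torus sits at roughly (4.8, 3.4) before and (4.2, 4.0) after.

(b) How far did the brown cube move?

1.1

From (9.7, 4.2) to (10.1, 3.2), the brown cube covered √(0.4² + 1.0²) ≈ 1.1 units.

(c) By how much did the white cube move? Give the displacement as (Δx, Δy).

(1.3, 0.9)

The white cube was at about (4.8, 1.4) and moved to about (6.1, 2.3).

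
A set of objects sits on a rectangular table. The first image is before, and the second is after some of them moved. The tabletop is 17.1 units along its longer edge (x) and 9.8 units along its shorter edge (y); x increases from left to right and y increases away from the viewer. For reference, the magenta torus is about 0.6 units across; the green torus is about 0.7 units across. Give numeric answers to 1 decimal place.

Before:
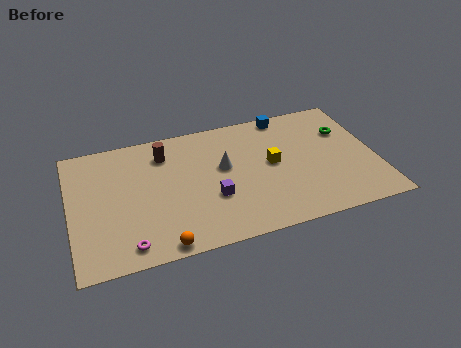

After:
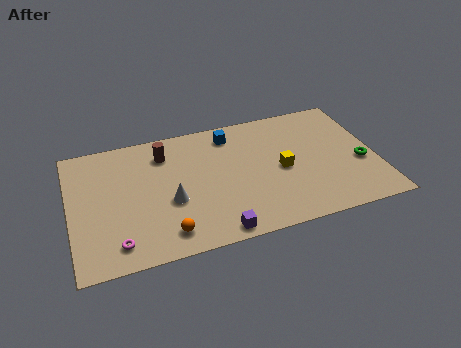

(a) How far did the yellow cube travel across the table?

0.8

From (11.3, 5.2) to (11.8, 4.6), the yellow cube covered √(0.5² + 0.6²) ≈ 0.8 units.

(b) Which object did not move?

the brown cylinder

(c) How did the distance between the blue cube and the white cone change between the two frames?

+0.7

The distance was about 5.0 in the first image and 5.7 in the second, so they moved 0.7 units further apart.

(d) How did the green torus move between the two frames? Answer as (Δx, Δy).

(0.6, -2.8)

From the two frames, the green torus sits at roughly (15.6, 6.7) before and (16.2, 3.9) after.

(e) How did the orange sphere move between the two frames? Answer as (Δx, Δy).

(0.3, 0.8)

From the two frames, the orange sphere sits at roughly (4.8, 0.8) before and (5.1, 1.6) after.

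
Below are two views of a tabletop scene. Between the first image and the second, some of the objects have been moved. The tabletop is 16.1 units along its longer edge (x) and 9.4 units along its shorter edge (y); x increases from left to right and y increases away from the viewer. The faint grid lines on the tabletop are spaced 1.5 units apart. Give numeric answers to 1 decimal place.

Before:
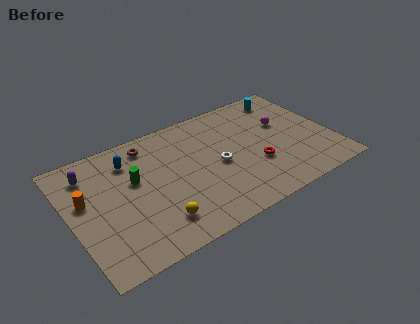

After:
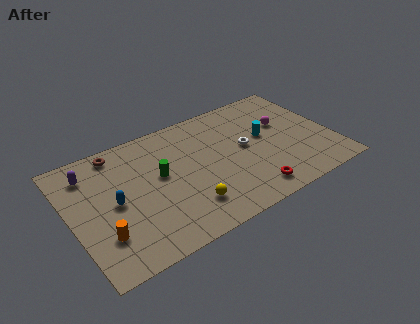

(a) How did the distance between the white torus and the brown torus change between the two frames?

+3.0

They were about 5.2 units apart before and 8.2 after — 3.0 units further apart.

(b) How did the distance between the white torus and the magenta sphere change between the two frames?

-1.9

Before: roughly 4.6 units apart; after: 2.7. That's 1.9 units closer together.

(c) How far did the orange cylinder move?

3.1

The orange cylinder was near (1.0, 5.6) before and (1.6, 2.6) after, so it travelled √(0.6² + 3.0²) ≈ 3.1 units.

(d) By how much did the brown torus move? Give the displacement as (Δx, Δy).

(-1.9, 0.3)

The brown torus was at about (5.2, 8.0) and moved to about (3.3, 8.3).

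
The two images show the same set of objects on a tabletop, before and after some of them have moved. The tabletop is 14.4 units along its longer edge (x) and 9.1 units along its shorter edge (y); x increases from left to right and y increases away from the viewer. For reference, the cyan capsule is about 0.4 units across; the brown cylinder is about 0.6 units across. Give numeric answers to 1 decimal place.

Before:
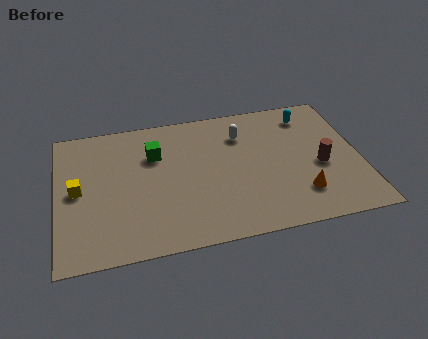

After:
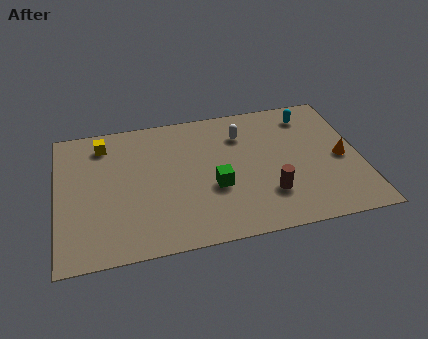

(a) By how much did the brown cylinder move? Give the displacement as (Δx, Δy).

(-2.6, -1.4)

The brown cylinder was at about (12.5, 3.9) and moved to about (9.9, 2.5).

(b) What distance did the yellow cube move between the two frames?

3.2

From (1.0, 4.6) to (2.3, 7.5), the yellow cube covered √(1.3² + 2.9²) ≈ 3.2 units.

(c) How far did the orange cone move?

2.9

From (11.4, 2.2) to (13.5, 4.2), the orange cone covered √(2.1² + 2.0²) ≈ 2.9 units.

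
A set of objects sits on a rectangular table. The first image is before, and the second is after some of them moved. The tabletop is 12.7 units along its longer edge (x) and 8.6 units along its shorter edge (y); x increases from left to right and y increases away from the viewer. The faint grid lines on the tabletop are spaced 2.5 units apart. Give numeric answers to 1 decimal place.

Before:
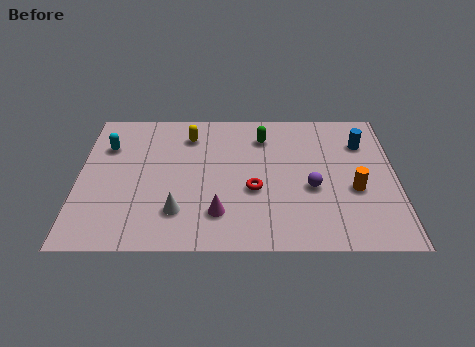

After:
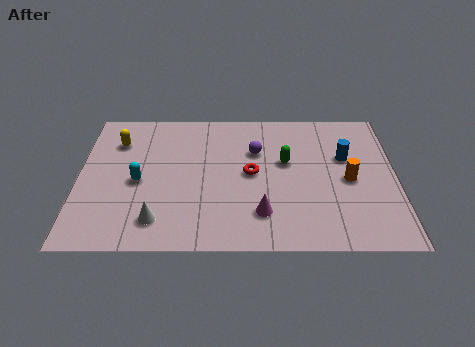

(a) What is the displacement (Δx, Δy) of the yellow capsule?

(-2.9, -0.4)

The yellow capsule was at about (4.4, 6.8) and moved to about (1.5, 6.4).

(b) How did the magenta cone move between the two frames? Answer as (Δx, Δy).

(1.7, 0.0)

The magenta cone started near (5.6, 2.0) and ended near (7.3, 2.0).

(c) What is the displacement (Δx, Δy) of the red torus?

(-0.1, 1.0)

The red torus started near (7.0, 3.4) and ended near (6.9, 4.4).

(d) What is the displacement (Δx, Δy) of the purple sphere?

(-2.2, 2.3)

From the two frames, the purple sphere sits at roughly (9.3, 3.5) before and (7.1, 5.8) after.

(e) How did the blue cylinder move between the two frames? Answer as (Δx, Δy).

(-0.7, -0.9)

The blue cylinder started near (11.4, 6.3) and ended near (10.7, 5.4).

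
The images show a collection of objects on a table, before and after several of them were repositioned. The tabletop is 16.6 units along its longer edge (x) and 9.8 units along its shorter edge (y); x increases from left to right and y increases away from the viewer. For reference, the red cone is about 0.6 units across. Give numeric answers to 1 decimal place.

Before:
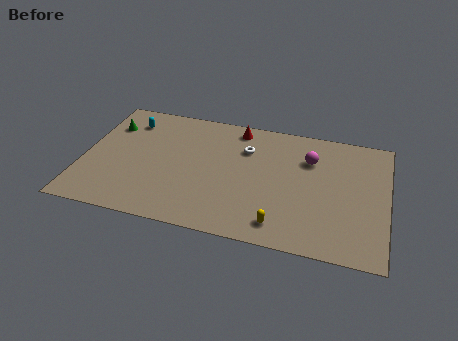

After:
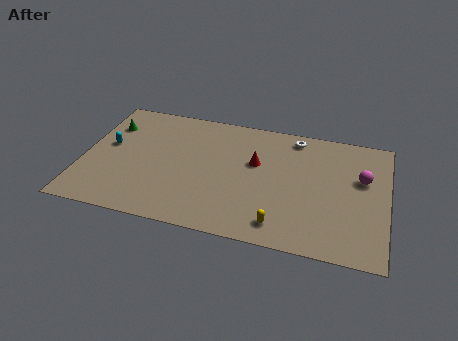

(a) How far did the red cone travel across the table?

2.9

From (8.2, 8.6) to (9.4, 6.0), the red cone covered √(1.2² + 2.6²) ≈ 2.9 units.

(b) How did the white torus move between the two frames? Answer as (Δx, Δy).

(2.6, 1.6)

The white torus started near (8.8, 7.0) and ended near (11.4, 8.6).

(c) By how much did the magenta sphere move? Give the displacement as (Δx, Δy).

(2.9, -0.9)

The magenta sphere was at about (12.3, 7.0) and moved to about (15.2, 6.1).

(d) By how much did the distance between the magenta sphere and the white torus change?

+1.0

Before: roughly 3.5 units apart; after: 4.5. That's 1.0 units further apart.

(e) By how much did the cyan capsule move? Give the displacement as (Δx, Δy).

(-0.9, -2.3)

From the two frames, the cyan capsule sits at roughly (2.2, 7.8) before and (1.3, 5.5) after.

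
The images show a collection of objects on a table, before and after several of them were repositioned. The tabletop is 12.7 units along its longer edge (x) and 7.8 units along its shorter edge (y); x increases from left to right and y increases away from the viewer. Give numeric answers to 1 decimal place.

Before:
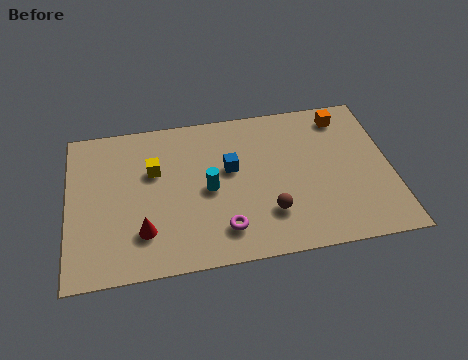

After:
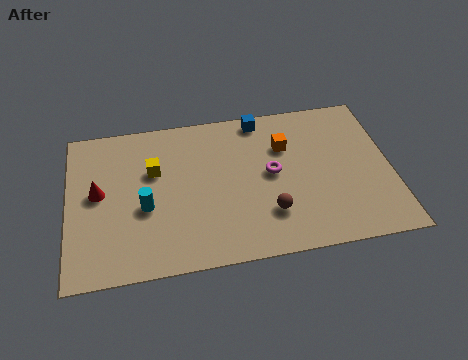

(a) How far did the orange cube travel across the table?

2.7

The orange cube moved from about (11.0, 6.6) to (8.6, 5.4), a distance of √(2.4² + 1.2²) ≈ 2.7.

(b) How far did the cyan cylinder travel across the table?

2.5

The cyan cylinder was near (5.5, 3.7) before and (3.0, 3.2) after, so it travelled √(2.5² + 0.5²) ≈ 2.5 units.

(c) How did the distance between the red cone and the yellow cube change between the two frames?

-0.7

Before: roughly 3.0 units apart; after: 2.3. That's 0.7 units closer together.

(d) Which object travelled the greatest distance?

the magenta torus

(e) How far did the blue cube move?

2.7

From (6.4, 4.6) to (7.7, 7.0), the blue cube covered √(1.3² + 2.4²) ≈ 2.7 units.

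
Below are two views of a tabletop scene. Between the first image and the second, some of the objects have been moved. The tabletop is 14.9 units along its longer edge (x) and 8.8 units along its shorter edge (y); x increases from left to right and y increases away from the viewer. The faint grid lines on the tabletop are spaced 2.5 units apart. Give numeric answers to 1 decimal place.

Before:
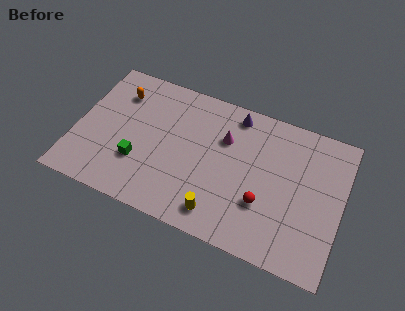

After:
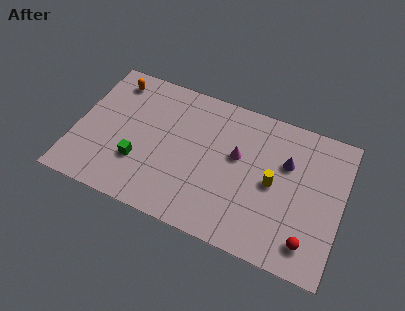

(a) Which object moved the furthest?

the yellow cylinder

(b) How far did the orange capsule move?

0.8

The orange capsule was near (2.1, 6.7) before and (1.7, 7.4) after, so it travelled √(0.4² + 0.7²) ≈ 0.8 units.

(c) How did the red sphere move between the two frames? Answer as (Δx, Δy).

(2.6, -1.3)

From the two frames, the red sphere sits at roughly (10.7, 2.9) before and (13.3, 1.6) after.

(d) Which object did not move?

the green cube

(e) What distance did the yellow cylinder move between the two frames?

4.0

From (8.4, 1.4) to (11.1, 4.3), the yellow cylinder covered √(2.7² + 2.9²) ≈ 4.0 units.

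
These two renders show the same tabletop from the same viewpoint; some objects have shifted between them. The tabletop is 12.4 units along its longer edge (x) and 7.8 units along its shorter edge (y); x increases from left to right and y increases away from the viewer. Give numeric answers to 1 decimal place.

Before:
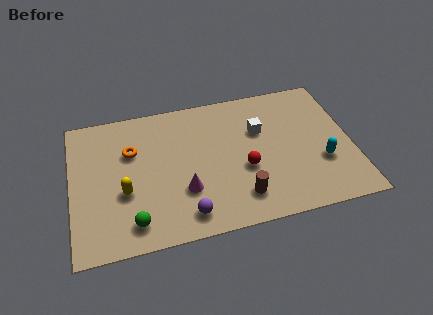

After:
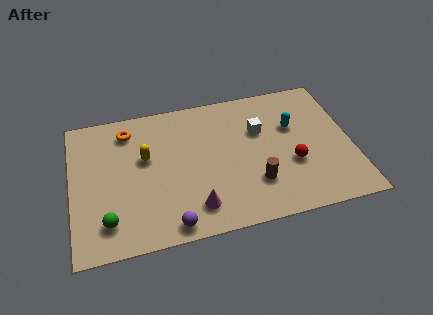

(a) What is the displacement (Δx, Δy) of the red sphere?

(2.1, -0.2)

The red sphere started near (7.6, 3.1) and ended near (9.7, 2.9).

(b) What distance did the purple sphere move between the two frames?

0.8

The purple sphere was near (4.9, 1.2) before and (4.2, 0.8) after, so it travelled √(0.7² + 0.4²) ≈ 0.8 units.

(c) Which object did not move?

the white cube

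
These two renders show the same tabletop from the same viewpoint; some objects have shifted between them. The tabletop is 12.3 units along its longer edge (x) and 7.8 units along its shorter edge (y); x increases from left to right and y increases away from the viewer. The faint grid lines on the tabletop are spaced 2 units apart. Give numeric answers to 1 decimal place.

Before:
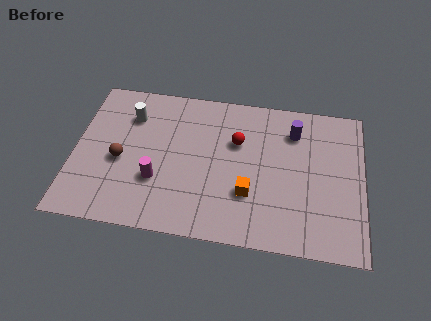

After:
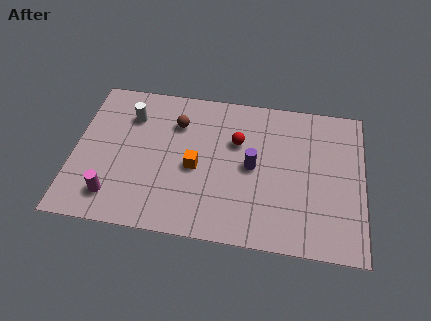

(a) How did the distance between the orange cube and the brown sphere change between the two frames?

-3.2

They were about 5.6 units apart before and 2.4 after — 3.2 units closer together.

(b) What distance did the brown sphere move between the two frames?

3.3

From (2.0, 3.4) to (4.3, 5.7), the brown sphere covered √(2.3² + 2.3²) ≈ 3.3 units.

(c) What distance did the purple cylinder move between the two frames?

2.7

The purple cylinder was near (9.3, 6.0) before and (7.6, 3.9) after, so it travelled √(1.7² + 2.1²) ≈ 2.7 units.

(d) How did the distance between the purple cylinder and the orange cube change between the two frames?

-1.5

Before: roughly 3.9 units apart; after: 2.4. That's 1.5 units closer together.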